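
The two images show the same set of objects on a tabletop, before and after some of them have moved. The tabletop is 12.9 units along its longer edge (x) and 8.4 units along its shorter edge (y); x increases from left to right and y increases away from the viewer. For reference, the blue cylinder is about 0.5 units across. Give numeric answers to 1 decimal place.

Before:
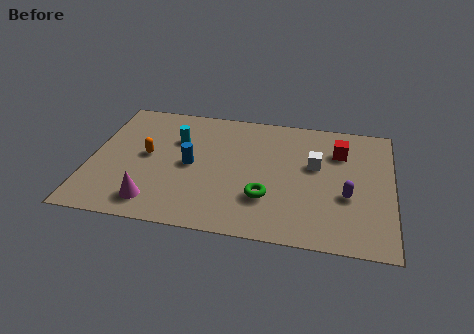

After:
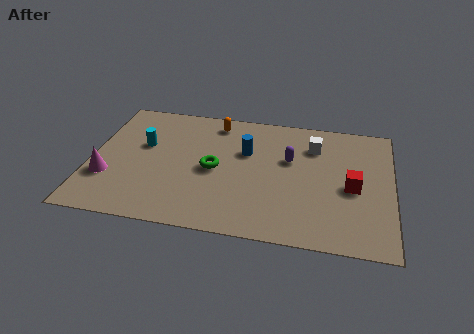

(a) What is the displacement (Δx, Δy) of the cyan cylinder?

(-1.4, -0.6)

The cyan cylinder started near (3.6, 5.7) and ended near (2.2, 5.1).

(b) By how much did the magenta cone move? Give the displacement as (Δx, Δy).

(-2.1, 1.3)

The magenta cone was at about (2.9, 1.4) and moved to about (0.8, 2.7).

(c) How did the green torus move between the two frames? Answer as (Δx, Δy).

(-2.3, 1.5)

The green torus was at about (7.6, 2.5) and moved to about (5.3, 4.0).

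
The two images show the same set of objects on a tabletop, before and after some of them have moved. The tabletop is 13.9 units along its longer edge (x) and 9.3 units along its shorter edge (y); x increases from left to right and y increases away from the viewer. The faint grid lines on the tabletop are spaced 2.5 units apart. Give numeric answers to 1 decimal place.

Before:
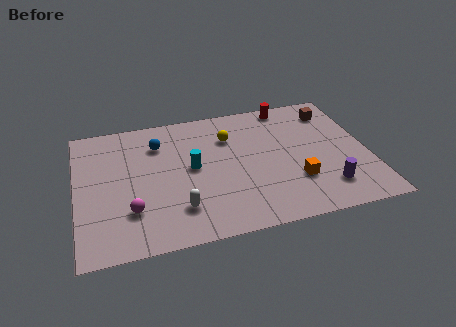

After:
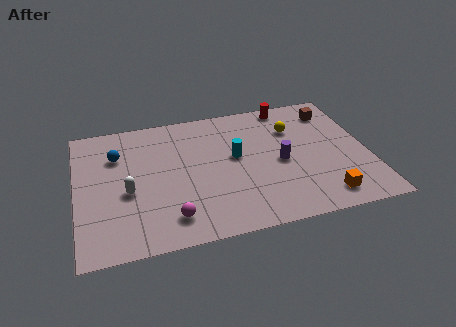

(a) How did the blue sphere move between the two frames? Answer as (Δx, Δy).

(-2.0, -0.4)

From the two frames, the blue sphere sits at roughly (4.0, 7.0) before and (2.0, 6.6) after.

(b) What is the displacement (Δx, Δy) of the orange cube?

(1.2, -1.4)

From the two frames, the orange cube sits at roughly (10.3, 2.8) before and (11.5, 1.4) after.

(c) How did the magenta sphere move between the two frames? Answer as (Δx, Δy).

(1.8, -0.9)

The magenta sphere was at about (2.5, 2.6) and moved to about (4.3, 1.7).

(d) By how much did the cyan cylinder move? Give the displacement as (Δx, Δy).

(2.1, 0.3)

The cyan cylinder started near (5.5, 4.9) and ended near (7.6, 5.2).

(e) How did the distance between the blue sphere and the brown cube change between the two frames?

+2.0

Before: roughly 8.5 units apart; after: 10.5. That's 2.0 units further apart.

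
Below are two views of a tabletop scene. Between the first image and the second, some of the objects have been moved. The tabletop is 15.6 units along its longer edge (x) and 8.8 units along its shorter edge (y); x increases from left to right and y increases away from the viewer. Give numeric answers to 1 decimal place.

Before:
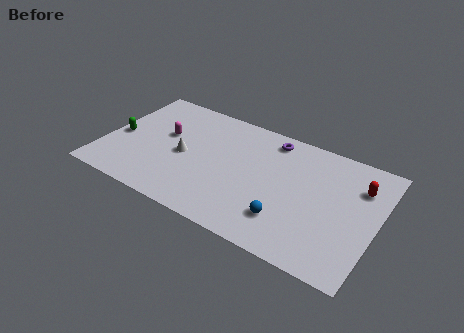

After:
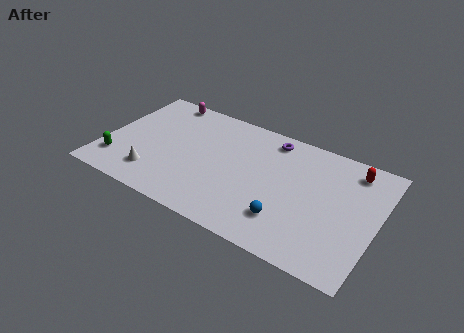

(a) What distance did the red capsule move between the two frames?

1.1

The red capsule moved from about (14.4, 6.4) to (13.9, 7.4), a distance of √(0.5² + 1.0²) ≈ 1.1.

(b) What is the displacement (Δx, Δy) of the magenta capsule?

(-0.6, 2.8)

From the two frames, the magenta capsule sits at roughly (3.3, 5.2) before and (2.7, 8.0) after.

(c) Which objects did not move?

the purple torus and the blue sphere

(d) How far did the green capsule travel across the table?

2.0

The green capsule was near (0.8, 4.0) before and (1.0, 2.0) after, so it travelled √(0.2² + 2.0²) ≈ 2.0 units.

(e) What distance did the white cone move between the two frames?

2.6

The white cone moved from about (4.6, 4.1) to (3.2, 1.9), a distance of √(1.4² + 2.2²) ≈ 2.6.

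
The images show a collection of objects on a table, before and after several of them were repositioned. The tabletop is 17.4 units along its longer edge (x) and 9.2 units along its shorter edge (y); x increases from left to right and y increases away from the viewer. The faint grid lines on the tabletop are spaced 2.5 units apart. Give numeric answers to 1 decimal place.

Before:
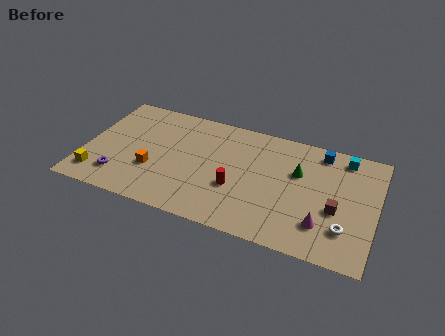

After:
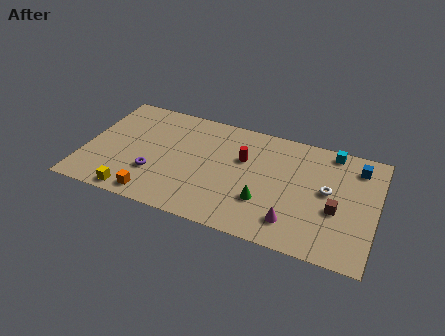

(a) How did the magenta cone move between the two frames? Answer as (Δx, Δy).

(-1.7, -0.4)

From the two frames, the magenta cone sits at roughly (14.4, 2.3) before and (12.7, 1.9) after.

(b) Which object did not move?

the brown cube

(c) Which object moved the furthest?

the green cone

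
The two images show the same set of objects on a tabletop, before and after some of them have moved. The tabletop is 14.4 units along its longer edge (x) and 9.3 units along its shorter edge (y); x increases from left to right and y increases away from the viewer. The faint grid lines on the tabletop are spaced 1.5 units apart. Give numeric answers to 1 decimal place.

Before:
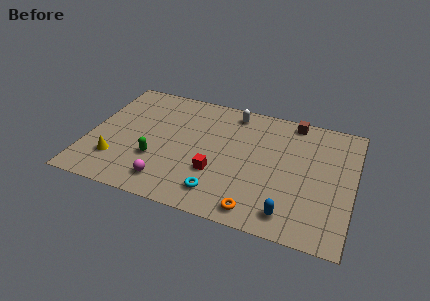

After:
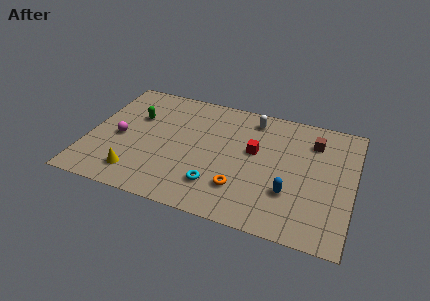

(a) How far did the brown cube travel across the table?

1.8

From (10.9, 8.4) to (12.1, 7.1), the brown cube covered √(1.2² + 1.3²) ≈ 1.8 units.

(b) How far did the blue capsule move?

1.5

From (11.2, 1.4) to (11.1, 2.9), the blue capsule covered √(0.1² + 1.5²) ≈ 1.5 units.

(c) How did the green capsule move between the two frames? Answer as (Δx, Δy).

(-1.4, 3.0)

The green capsule started near (3.8, 3.1) and ended near (2.4, 6.1).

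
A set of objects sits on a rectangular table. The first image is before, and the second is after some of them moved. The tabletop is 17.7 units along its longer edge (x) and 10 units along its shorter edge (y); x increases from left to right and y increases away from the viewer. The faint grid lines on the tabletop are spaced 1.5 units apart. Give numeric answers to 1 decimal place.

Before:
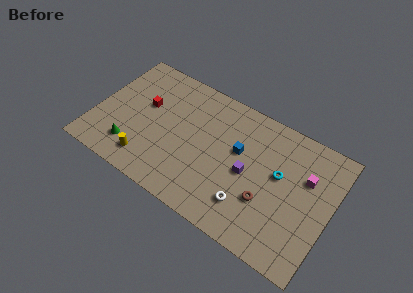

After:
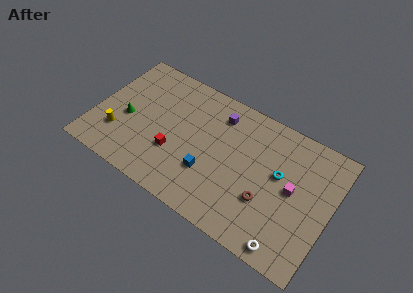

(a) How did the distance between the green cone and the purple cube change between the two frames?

-1.4

Before: roughly 8.9 units apart; after: 7.5. That's 1.4 units closer together.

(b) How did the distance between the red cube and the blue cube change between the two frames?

-4.5

Before: roughly 7.2 units apart; after: 2.7. That's 4.5 units closer together.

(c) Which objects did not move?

the cyan torus and the brown torus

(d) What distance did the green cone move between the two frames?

2.2

The green cone was near (3.1, 2.2) before and (2.4, 4.3) after, so it travelled √(0.7² + 2.1²) ≈ 2.2 units.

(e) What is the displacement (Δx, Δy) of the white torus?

(3.2, -1.4)

The white torus was at about (12.0, 2.4) and moved to about (15.2, 1.0).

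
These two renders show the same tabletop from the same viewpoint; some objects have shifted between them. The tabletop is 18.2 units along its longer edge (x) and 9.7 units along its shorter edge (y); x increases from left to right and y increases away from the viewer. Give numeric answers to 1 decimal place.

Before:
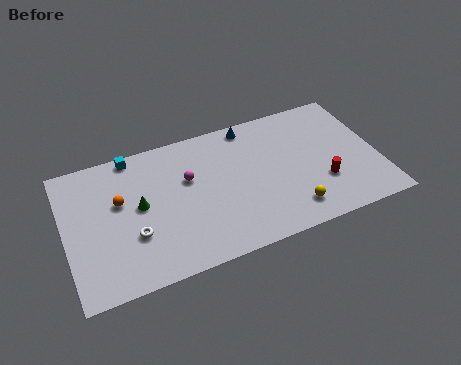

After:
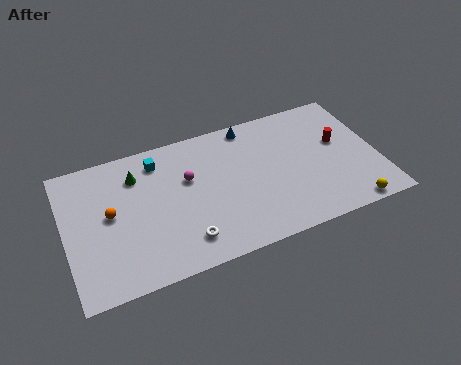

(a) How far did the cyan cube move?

1.7

From (4.2, 8.9) to (5.6, 8.0), the cyan cube covered √(1.4² + 0.9²) ≈ 1.7 units.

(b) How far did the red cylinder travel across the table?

2.9

From (14.8, 3.1) to (16.1, 5.7), the red cylinder covered √(1.3² + 2.6²) ≈ 2.9 units.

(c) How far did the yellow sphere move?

3.4

From (12.8, 1.8) to (16.1, 0.8), the yellow sphere covered √(3.3² + 1.0²) ≈ 3.4 units.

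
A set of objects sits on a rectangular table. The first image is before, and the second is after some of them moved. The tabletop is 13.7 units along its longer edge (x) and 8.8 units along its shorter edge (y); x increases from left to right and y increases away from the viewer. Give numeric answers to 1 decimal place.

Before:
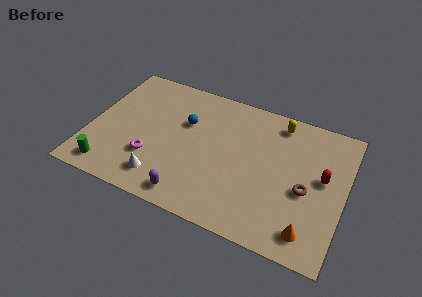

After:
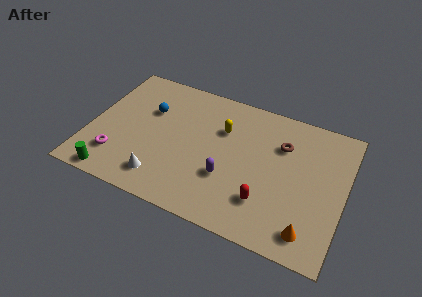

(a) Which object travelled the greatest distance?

the red capsule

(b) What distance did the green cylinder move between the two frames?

0.5

The green cylinder was near (1.4, 1.2) before and (1.7, 0.8) after, so it travelled √(0.3² + 0.4²) ≈ 0.5 units.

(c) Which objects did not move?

the white cone and the orange cone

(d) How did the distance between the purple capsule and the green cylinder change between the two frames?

+1.9

Before: roughly 4.4 units apart; after: 6.3. That's 1.9 units further apart.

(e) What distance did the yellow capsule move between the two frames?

3.3

From (9.9, 7.6) to (7.0, 6.0), the yellow capsule covered √(2.9² + 1.6²) ≈ 3.3 units.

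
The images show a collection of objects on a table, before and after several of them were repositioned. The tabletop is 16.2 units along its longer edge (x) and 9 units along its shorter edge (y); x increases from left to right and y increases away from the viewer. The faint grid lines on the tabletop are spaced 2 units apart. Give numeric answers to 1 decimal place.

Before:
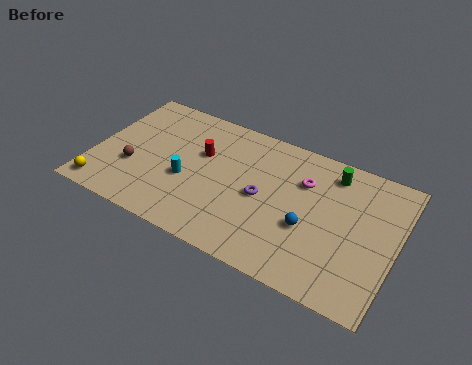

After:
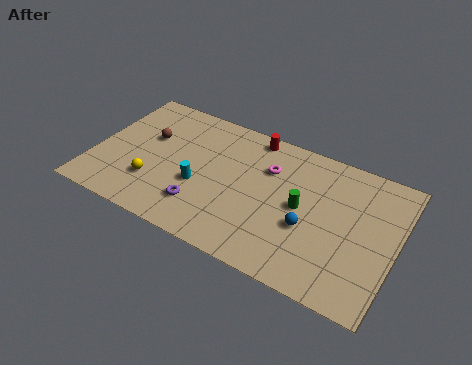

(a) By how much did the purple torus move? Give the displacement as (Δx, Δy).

(-3.0, -2.1)

The purple torus started near (9.1, 4.3) and ended near (6.1, 2.2).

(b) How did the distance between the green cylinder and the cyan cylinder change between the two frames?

-2.9

Before: roughly 8.4 units apart; after: 5.5. That's 2.9 units closer together.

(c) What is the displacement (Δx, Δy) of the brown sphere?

(0.5, 2.4)

The brown sphere started near (2.2, 3.2) and ended near (2.7, 5.6).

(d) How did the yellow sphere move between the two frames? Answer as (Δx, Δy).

(2.5, 1.5)

The yellow sphere was at about (0.9, 1.1) and moved to about (3.4, 2.6).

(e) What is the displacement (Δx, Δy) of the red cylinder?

(2.5, 2.4)

From the two frames, the red cylinder sits at roughly (5.6, 5.7) before and (8.1, 8.1) after.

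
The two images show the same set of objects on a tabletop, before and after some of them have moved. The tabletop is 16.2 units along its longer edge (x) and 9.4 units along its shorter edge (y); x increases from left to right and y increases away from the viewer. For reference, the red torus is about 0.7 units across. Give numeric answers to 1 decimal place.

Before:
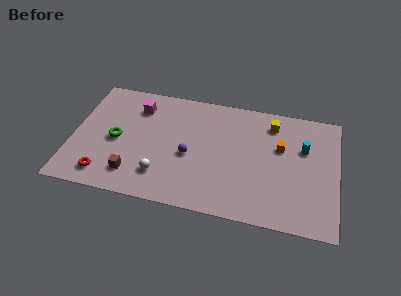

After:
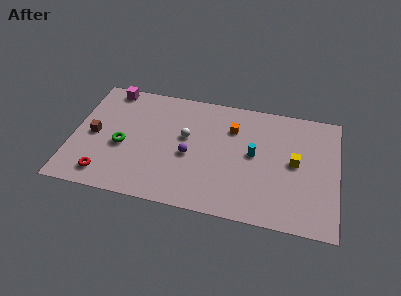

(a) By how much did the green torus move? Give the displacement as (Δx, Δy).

(0.4, -0.4)

From the two frames, the green torus sits at roughly (2.7, 4.4) before and (3.1, 4.0) after.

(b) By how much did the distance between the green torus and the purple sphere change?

-0.4

They were about 4.5 units apart before and 4.1 after — 0.4 units closer together.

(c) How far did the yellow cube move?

3.2

From (12.1, 7.7) to (13.6, 4.9), the yellow cube covered √(1.5² + 2.8²) ≈ 3.2 units.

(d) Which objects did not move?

the red torus and the purple sphere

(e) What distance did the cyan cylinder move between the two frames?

3.2

The cyan cylinder moved from about (14.1, 6.1) to (11.1, 5.0), a distance of √(3.0² + 1.1²) ≈ 3.2.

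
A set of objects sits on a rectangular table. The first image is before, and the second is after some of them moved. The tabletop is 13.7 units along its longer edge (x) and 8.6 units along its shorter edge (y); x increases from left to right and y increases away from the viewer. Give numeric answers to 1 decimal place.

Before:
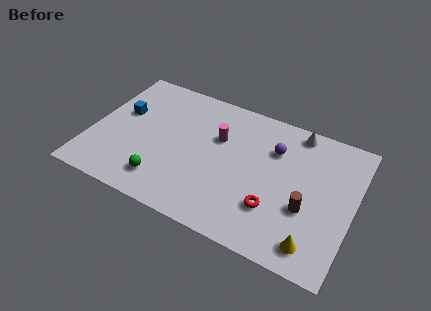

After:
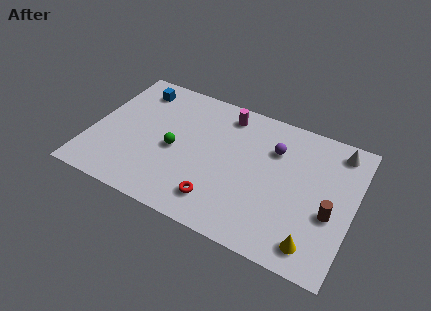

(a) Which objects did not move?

the purple sphere and the yellow cone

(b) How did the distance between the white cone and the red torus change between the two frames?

+2.8

The distance was about 5.2 in the first image and 8.0 in the second, so they moved 2.8 units further apart.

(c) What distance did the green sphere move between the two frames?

2.2

The green sphere was near (4.1, 1.7) before and (4.4, 3.9) after, so it travelled √(0.3² + 2.2²) ≈ 2.2 units.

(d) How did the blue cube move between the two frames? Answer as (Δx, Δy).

(0.5, 1.9)

The blue cube was at about (1.4, 5.2) and moved to about (1.9, 7.1).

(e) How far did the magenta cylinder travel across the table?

1.7

From (6.5, 5.6) to (6.7, 7.3), the magenta cylinder covered √(0.2² + 1.7²) ≈ 1.7 units.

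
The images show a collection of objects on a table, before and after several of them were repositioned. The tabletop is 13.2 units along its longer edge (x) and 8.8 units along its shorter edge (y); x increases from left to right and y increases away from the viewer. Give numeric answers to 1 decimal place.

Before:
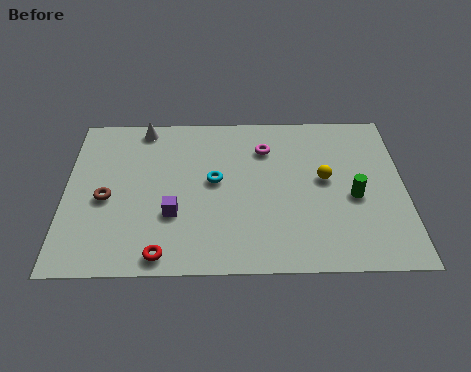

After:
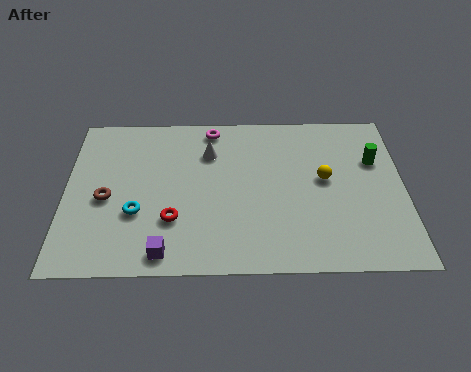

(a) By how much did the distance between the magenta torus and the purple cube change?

+1.9

They were about 5.1 units apart before and 7.0 after — 1.9 units further apart.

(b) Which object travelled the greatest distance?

the cyan torus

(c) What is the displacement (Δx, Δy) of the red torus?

(0.4, 1.8)

From the two frames, the red torus sits at roughly (3.8, 0.9) before and (4.2, 2.7) after.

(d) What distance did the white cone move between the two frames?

3.0

The white cone was near (3.0, 7.9) before and (5.6, 6.4) after, so it travelled √(2.6² + 1.5²) ≈ 3.0 units.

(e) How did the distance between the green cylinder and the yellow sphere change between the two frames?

+0.7

They were about 1.5 units apart before and 2.2 after — 0.7 units further apart.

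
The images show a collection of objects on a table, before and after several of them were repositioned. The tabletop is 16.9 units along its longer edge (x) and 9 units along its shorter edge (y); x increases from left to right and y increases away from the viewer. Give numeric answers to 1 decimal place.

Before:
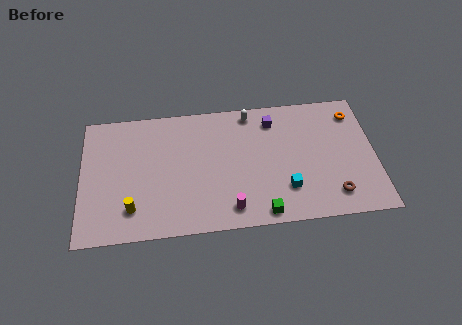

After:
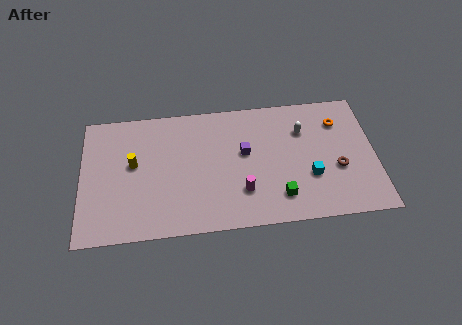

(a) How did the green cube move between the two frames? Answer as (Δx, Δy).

(1.0, 1.0)

The green cube was at about (10.3, 0.9) and moved to about (11.3, 1.9).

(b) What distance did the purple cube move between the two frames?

2.7

The purple cube was near (11.1, 7.3) before and (9.4, 5.2) after, so it travelled √(1.7² + 2.1²) ≈ 2.7 units.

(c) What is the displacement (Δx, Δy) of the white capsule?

(3.0, -1.6)

The white capsule was at about (9.8, 8.0) and moved to about (12.8, 6.4).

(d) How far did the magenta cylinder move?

1.3

The magenta cylinder moved from about (8.5, 1.4) to (9.2, 2.5), a distance of √(0.7² + 1.1²) ≈ 1.3.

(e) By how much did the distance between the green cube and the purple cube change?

-2.6

They were about 6.4 units apart before and 3.8 after — 2.6 units closer together.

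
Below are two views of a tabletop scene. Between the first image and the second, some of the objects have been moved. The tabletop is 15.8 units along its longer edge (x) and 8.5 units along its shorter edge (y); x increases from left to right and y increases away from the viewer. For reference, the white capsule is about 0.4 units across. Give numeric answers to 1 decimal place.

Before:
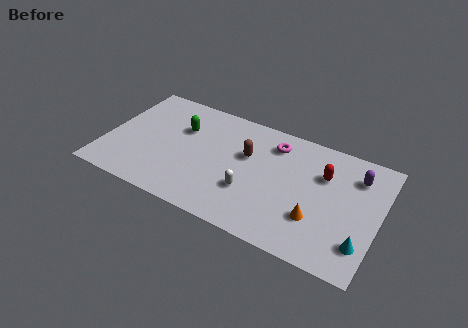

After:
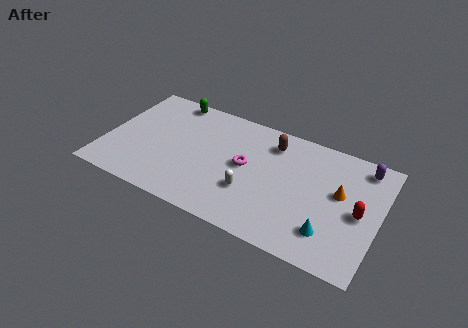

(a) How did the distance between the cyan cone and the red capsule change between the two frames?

-2.0

Before: roughly 4.5 units apart; after: 2.5. That's 2.0 units closer together.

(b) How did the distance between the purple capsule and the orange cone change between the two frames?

-1.7

They were about 4.3 units apart before and 2.6 after — 1.7 units closer together.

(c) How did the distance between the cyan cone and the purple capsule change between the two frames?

+0.9

The distance was about 4.6 in the first image and 5.5 in the second, so they moved 0.9 units further apart.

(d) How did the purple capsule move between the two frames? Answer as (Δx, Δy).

(0.3, 0.8)

From the two frames, the purple capsule sits at roughly (14.3, 6.5) before and (14.6, 7.3) after.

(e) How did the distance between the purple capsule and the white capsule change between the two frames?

+0.7

The distance was about 6.8 in the first image and 7.5 in the second, so they moved 0.7 units further apart.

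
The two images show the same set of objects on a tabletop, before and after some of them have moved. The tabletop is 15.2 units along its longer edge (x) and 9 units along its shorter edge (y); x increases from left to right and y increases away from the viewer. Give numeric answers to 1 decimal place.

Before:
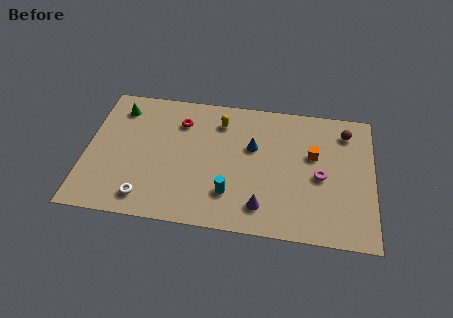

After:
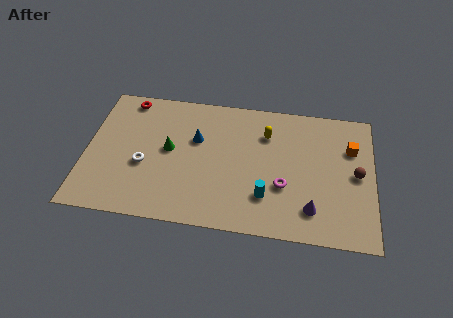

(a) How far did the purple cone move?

2.6

The purple cone was near (9.4, 1.7) before and (12.0, 1.9) after, so it travelled √(2.6² + 0.2²) ≈ 2.6 units.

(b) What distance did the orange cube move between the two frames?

2.1

The orange cube was near (12.0, 5.5) before and (14.0, 6.2) after, so it travelled √(2.0² + 0.7²) ≈ 2.1 units.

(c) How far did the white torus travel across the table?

2.2

From (3.3, 1.4) to (3.1, 3.6), the white torus covered √(0.2² + 2.2²) ≈ 2.2 units.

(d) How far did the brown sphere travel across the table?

2.9

From (13.7, 7.3) to (14.3, 4.5), the brown sphere covered √(0.6² + 2.8²) ≈ 2.9 units.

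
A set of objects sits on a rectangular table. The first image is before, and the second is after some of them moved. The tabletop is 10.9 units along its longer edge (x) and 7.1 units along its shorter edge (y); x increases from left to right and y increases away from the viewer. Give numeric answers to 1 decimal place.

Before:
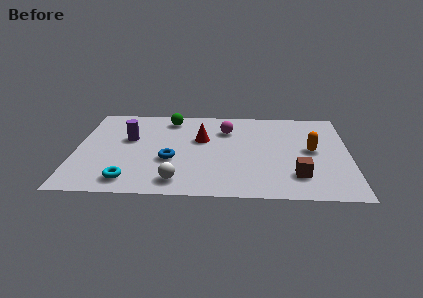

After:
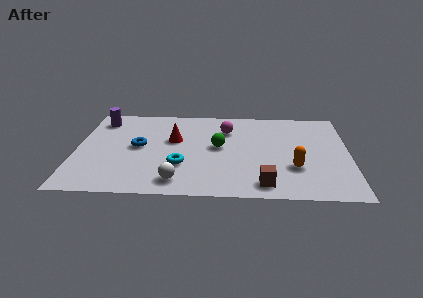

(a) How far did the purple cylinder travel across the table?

1.9

The purple cylinder was near (2.1, 4.3) before and (0.9, 5.8) after, so it travelled √(1.2² + 1.5²) ≈ 1.9 units.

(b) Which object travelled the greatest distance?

the green sphere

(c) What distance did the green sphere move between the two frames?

3.0

The green sphere was near (3.7, 6.0) before and (5.7, 3.8) after, so it travelled √(2.0² + 2.2²) ≈ 3.0 units.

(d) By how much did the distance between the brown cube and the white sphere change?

-1.3

Before: roughly 4.7 units apart; after: 3.4. That's 1.3 units closer together.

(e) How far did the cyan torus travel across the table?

2.3

From (2.2, 1.1) to (4.2, 2.3), the cyan torus covered √(2.0² + 1.2²) ≈ 2.3 units.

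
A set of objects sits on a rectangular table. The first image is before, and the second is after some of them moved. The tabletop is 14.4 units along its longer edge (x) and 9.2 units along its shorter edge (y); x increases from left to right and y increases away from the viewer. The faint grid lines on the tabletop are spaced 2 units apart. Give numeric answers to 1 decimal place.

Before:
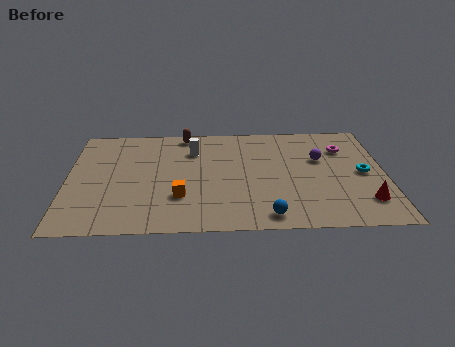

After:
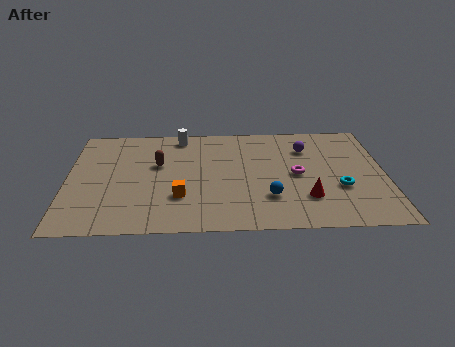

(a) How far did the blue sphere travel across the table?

1.5

From (9.0, 1.1) to (9.1, 2.6), the blue sphere covered √(0.1² + 1.5²) ≈ 1.5 units.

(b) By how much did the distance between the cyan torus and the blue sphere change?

-2.3

Before: roughly 5.6 units apart; after: 3.3. That's 2.3 units closer together.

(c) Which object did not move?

the orange cube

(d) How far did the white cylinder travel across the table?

1.4

The white cylinder moved from about (5.7, 6.8) to (5.1, 8.1), a distance of √(0.6² + 1.3²) ≈ 1.4.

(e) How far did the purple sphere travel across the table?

1.2

From (11.5, 5.8) to (10.9, 6.8), the purple sphere covered √(0.6² + 1.0²) ≈ 1.2 units.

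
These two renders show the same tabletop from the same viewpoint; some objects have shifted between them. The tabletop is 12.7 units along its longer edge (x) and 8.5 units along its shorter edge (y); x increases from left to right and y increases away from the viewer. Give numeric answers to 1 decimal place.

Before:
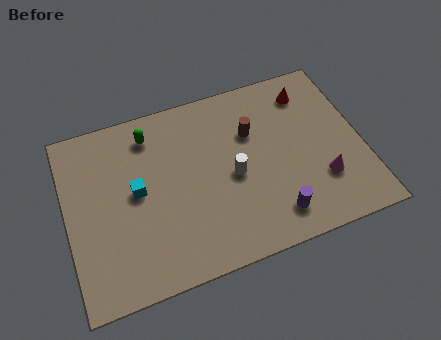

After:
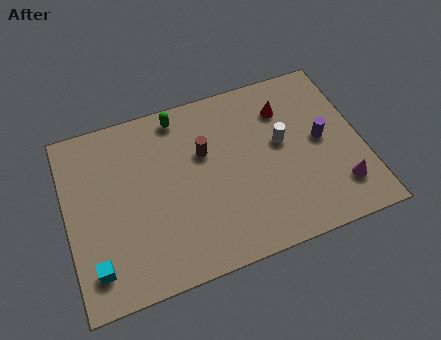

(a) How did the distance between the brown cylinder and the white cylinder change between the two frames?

+1.3

Before: roughly 2.1 units apart; after: 3.4. That's 1.3 units further apart.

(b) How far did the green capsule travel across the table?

1.4

From (3.8, 7.0) to (5.1, 7.5), the green capsule covered √(1.3² + 0.5²) ≈ 1.4 units.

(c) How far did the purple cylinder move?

3.8

The purple cylinder moved from about (8.6, 1.5) to (11.0, 4.4), a distance of √(2.4² + 2.9²) ≈ 3.8.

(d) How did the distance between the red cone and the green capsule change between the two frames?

-2.3

Before: roughly 6.9 units apart; after: 4.6. That's 2.3 units closer together.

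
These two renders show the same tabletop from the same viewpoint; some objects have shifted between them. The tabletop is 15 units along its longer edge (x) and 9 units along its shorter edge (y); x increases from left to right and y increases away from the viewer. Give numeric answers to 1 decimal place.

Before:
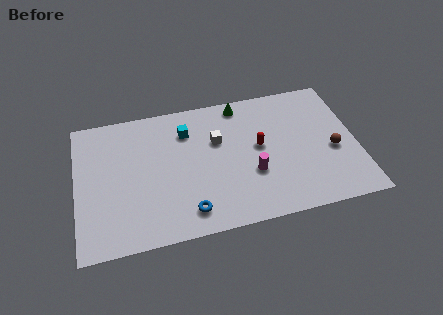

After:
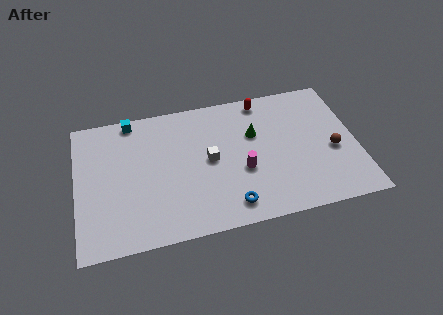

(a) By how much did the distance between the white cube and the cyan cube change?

+3.5

Before: roughly 1.9 units apart; after: 5.4. That's 3.5 units further apart.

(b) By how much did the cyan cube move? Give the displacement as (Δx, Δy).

(-2.9, 1.4)

The cyan cube was at about (6.0, 6.8) and moved to about (3.1, 8.2).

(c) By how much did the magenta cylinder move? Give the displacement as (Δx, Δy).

(-0.5, 0.3)

The magenta cylinder was at about (9.3, 3.2) and moved to about (8.8, 3.5).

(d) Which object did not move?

the brown sphere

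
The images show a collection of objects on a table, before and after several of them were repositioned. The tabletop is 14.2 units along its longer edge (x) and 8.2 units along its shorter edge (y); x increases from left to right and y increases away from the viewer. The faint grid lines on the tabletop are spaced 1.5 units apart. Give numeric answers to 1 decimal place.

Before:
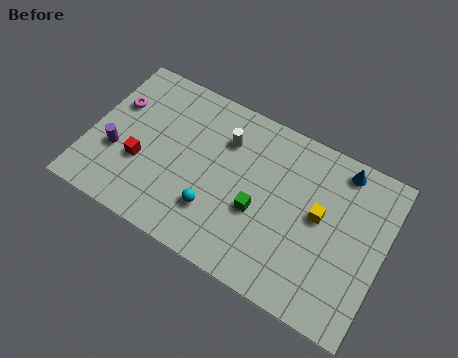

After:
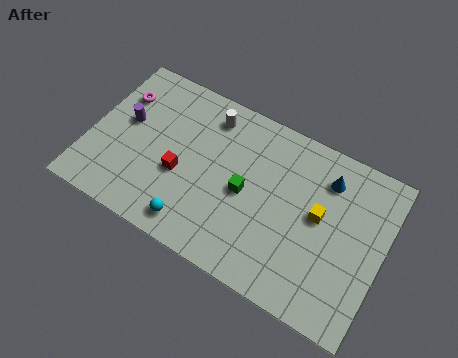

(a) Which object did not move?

the yellow cube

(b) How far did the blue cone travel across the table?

1.0

The blue cone moved from about (11.8, 7.2) to (11.2, 6.4), a distance of √(0.6² + 0.8²) ≈ 1.0.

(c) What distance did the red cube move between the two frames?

1.9

From (2.6, 3.0) to (4.5, 3.3), the red cube covered √(1.9² + 0.3²) ≈ 1.9 units.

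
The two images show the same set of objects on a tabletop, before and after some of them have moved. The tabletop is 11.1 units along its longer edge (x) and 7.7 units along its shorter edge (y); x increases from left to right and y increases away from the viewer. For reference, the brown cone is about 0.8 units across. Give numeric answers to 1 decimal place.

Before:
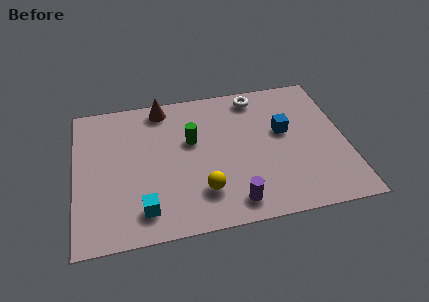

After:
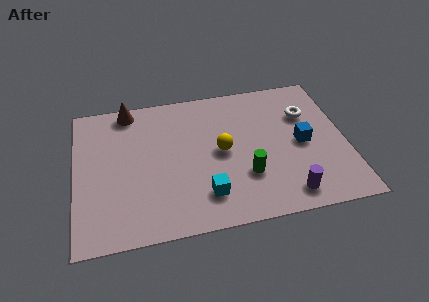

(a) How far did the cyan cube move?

2.5

The cyan cube moved from about (2.7, 1.4) to (5.2, 1.7), a distance of √(2.5² + 0.3²) ≈ 2.5.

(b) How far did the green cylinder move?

3.1

From (4.8, 4.7) to (6.9, 2.4), the green cylinder covered √(2.1² + 2.3²) ≈ 3.1 units.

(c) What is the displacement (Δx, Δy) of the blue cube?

(0.7, -0.8)

From the two frames, the blue cube sits at roughly (8.6, 4.5) before and (9.3, 3.7) after.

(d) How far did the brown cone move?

1.4

The brown cone was near (3.7, 6.8) before and (2.3, 6.9) after, so it travelled √(1.4² + 0.1²) ≈ 1.4 units.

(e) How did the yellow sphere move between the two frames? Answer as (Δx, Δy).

(0.9, 2.0)

From the two frames, the yellow sphere sits at roughly (5.1, 1.9) before and (6.0, 3.9) after.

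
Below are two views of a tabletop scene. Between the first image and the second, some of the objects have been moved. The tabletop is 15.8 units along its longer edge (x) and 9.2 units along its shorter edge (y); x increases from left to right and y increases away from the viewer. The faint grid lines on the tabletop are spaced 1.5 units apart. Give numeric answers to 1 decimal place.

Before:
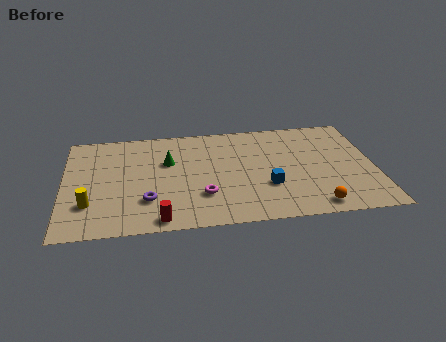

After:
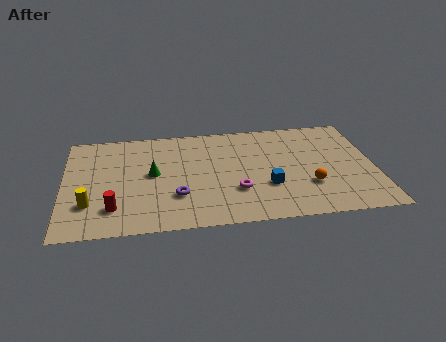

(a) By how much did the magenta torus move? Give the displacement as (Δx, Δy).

(1.7, 0.2)

From the two frames, the magenta torus sits at roughly (7.0, 2.7) before and (8.7, 2.9) after.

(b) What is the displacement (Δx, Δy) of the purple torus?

(1.5, 0.2)

The purple torus started near (4.2, 2.6) and ended near (5.7, 2.8).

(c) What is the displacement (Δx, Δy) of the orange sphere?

(-0.2, 1.8)

The orange sphere was at about (12.6, 1.1) and moved to about (12.4, 2.9).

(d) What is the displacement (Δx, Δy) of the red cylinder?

(-2.3, 1.2)

The red cylinder started near (4.8, 0.9) and ended near (2.5, 2.1).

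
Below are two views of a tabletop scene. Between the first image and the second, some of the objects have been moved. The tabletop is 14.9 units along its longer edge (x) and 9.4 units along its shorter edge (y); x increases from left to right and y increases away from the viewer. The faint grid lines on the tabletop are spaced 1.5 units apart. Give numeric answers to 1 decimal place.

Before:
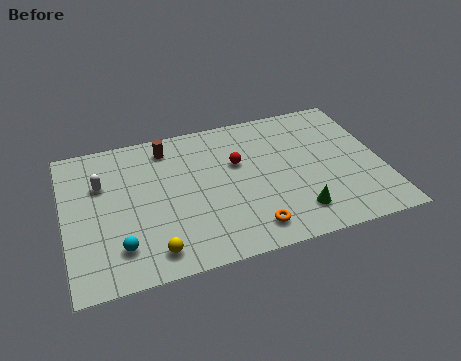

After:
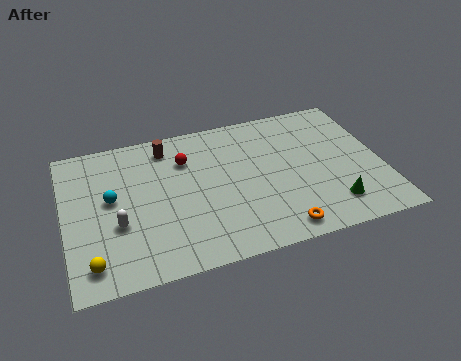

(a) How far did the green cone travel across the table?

1.7

The green cone was near (10.6, 1.9) before and (12.3, 1.9) after, so it travelled √(1.7² + 0.0²) ≈ 1.7 units.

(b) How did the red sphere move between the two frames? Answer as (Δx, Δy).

(-2.4, 0.9)

From the two frames, the red sphere sits at roughly (8.2, 5.9) before and (5.8, 6.8) after.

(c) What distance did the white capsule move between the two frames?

2.9

The white capsule moved from about (1.8, 6.3) to (2.4, 3.5), a distance of √(0.6² + 2.8²) ≈ 2.9.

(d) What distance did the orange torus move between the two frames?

1.4

The orange torus moved from about (8.4, 1.5) to (9.7, 1.1), a distance of √(1.3² + 0.4²) ≈ 1.4.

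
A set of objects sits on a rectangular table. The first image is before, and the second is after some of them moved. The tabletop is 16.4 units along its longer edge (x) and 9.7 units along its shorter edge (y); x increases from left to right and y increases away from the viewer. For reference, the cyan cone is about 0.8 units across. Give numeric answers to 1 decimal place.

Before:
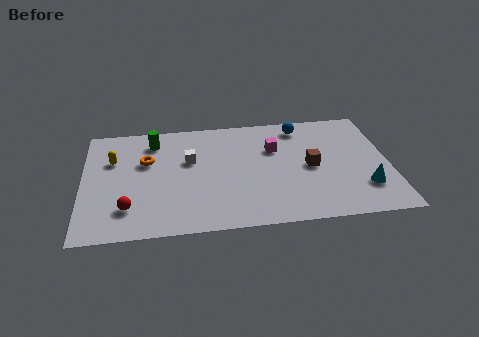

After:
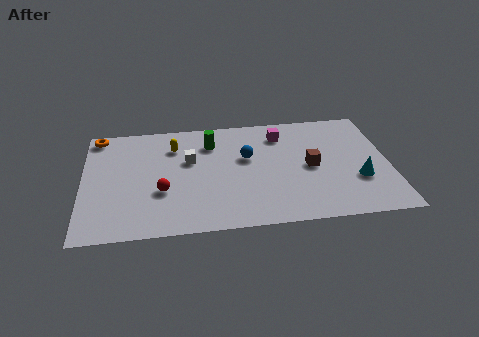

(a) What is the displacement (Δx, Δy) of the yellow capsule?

(3.3, 0.8)

The yellow capsule was at about (1.6, 6.5) and moved to about (4.9, 7.3).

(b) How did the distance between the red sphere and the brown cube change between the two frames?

-2.0

Before: roughly 10.1 units apart; after: 8.1. That's 2.0 units closer together.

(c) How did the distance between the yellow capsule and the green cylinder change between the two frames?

-0.6

Before: roughly 2.6 units apart; after: 2.0. That's 0.6 units closer together.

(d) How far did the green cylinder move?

3.1

From (3.8, 7.9) to (6.9, 7.4), the green cylinder covered √(3.1² + 0.5²) ≈ 3.1 units.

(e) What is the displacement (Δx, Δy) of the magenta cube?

(0.4, 1.2)

The magenta cube was at about (10.3, 6.5) and moved to about (10.7, 7.7).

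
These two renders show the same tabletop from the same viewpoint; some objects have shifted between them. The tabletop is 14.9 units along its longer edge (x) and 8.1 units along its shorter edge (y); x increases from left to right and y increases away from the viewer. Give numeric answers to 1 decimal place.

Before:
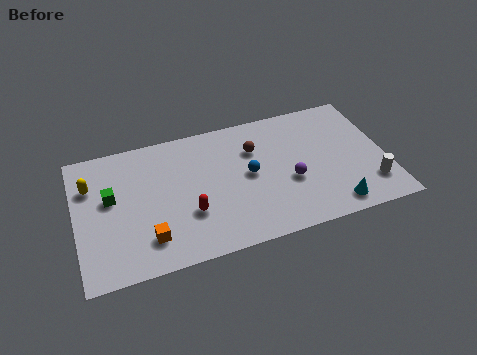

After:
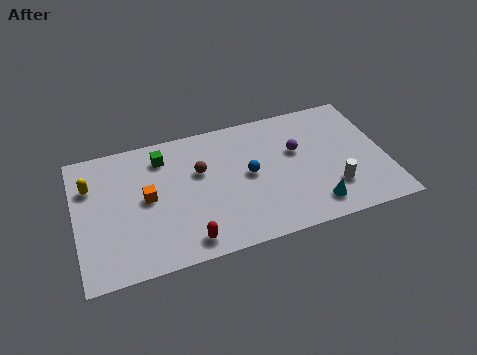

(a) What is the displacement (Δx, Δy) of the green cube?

(2.6, 1.8)

From the two frames, the green cube sits at roughly (1.7, 4.7) before and (4.3, 6.5) after.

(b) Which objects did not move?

the yellow capsule and the blue sphere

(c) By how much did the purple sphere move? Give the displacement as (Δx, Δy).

(0.5, 1.8)

The purple sphere started near (10.2, 3.2) and ended near (10.7, 5.0).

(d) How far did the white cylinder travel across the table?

1.8

From (14.0, 1.9) to (12.2, 2.2), the white cylinder covered √(1.8² + 0.3²) ≈ 1.8 units.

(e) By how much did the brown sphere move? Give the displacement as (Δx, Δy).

(-2.7, -0.6)

The brown sphere was at about (8.7, 5.7) and moved to about (6.0, 5.1).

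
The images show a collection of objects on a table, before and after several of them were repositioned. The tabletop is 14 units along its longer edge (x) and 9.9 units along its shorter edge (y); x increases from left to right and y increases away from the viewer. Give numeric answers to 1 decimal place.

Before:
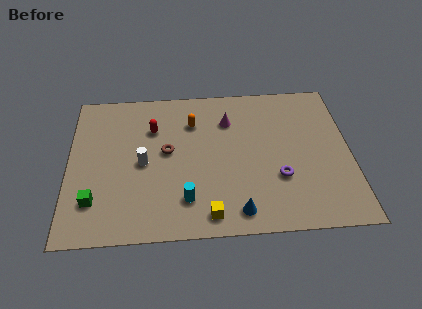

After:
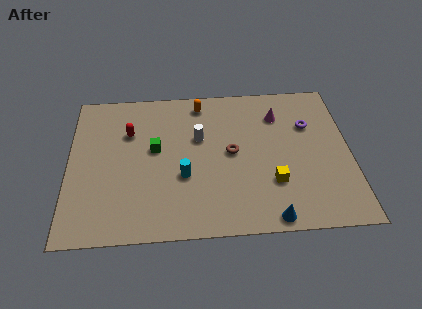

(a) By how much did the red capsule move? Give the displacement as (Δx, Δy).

(-1.2, -0.2)

From the two frames, the red capsule sits at roughly (4.2, 7.0) before and (3.0, 6.8) after.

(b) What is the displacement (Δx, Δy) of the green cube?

(3.0, 3.2)

From the two frames, the green cube sits at roughly (1.3, 2.4) before and (4.3, 5.6) after.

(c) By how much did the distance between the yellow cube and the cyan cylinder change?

+3.0

Before: roughly 1.5 units apart; after: 4.5. That's 3.0 units further apart.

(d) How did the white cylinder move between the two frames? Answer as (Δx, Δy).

(2.8, 1.5)

From the two frames, the white cylinder sits at roughly (3.7, 4.7) before and (6.5, 6.2) after.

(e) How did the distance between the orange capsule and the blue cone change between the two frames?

+2.1

They were about 6.4 units apart before and 8.5 after — 2.1 units further apart.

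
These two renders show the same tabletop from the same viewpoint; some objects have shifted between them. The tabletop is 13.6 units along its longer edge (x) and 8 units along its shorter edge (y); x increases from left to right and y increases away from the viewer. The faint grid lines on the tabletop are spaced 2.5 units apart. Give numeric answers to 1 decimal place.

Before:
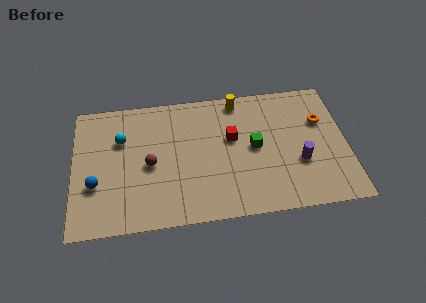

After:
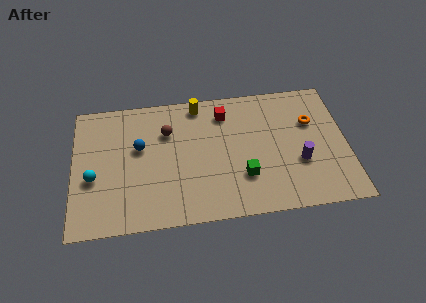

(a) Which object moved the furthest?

the blue sphere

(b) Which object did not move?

the purple cylinder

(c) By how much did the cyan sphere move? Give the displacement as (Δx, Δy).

(-1.4, -2.2)

The cyan sphere started near (2.4, 5.4) and ended near (1.0, 3.2).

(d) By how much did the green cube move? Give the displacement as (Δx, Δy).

(-0.6, -1.7)

From the two frames, the green cube sits at roughly (9.0, 4.1) before and (8.4, 2.4) after.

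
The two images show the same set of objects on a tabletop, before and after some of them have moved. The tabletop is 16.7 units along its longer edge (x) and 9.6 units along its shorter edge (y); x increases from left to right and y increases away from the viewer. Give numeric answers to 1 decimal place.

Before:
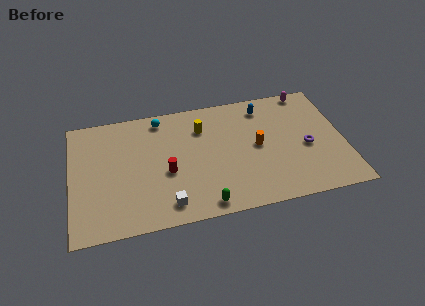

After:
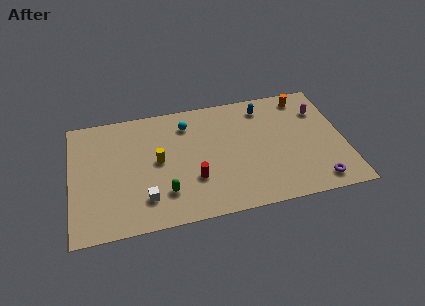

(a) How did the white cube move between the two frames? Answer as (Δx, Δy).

(-1.3, 0.7)

The white cube was at about (5.7, 1.5) and moved to about (4.4, 2.2).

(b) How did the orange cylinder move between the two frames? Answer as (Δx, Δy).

(3.1, 3.4)

The orange cylinder was at about (11.4, 4.9) and moved to about (14.5, 8.3).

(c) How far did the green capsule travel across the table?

2.7

The green capsule was near (7.9, 1.0) before and (5.6, 2.4) after, so it travelled √(2.3² + 1.4²) ≈ 2.7 units.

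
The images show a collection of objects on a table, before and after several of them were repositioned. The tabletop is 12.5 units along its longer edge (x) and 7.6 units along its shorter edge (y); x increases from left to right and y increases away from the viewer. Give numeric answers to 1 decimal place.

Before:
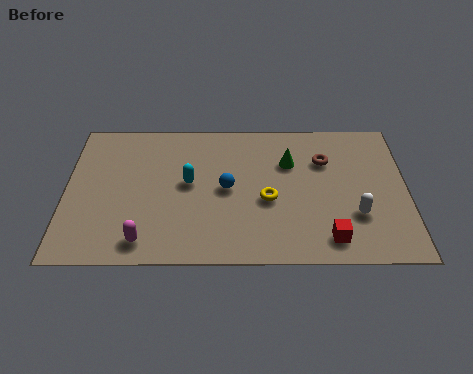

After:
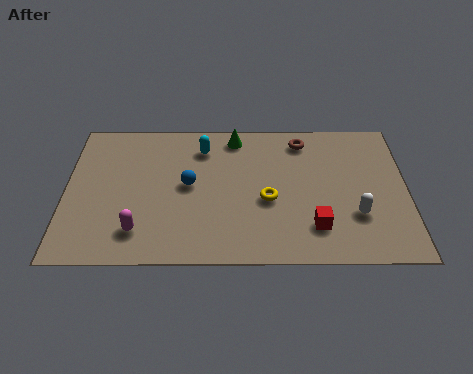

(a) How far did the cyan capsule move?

2.0

The cyan capsule moved from about (4.5, 4.1) to (5.0, 6.0), a distance of √(0.5² + 1.9²) ≈ 2.0.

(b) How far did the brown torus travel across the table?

1.4

The brown torus was near (9.5, 5.3) before and (8.7, 6.4) after, so it travelled √(0.8² + 1.1²) ≈ 1.4 units.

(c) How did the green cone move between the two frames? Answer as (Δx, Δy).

(-2.0, 1.4)

The green cone started near (8.2, 5.2) and ended near (6.2, 6.6).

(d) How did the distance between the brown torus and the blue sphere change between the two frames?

+0.9

The distance was about 3.9 in the first image and 4.8 in the second, so they moved 0.9 units further apart.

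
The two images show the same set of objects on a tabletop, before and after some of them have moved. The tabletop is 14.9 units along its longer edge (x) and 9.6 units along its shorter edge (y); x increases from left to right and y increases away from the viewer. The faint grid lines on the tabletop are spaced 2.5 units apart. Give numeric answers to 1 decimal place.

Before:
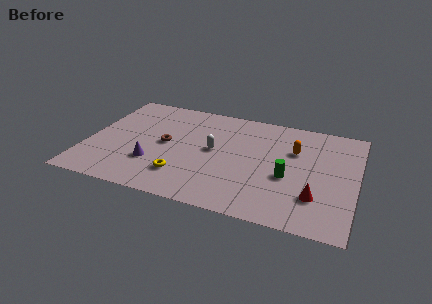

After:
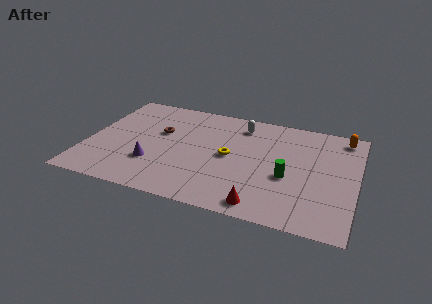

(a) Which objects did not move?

the purple cone and the green cylinder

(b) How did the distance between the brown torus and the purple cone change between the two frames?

+0.9

The distance was about 2.1 in the first image and 3.0 in the second, so they moved 0.9 units further apart.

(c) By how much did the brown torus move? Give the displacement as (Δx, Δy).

(-0.4, 1.0)

From the two frames, the brown torus sits at roughly (4.3, 4.9) before and (3.9, 5.9) after.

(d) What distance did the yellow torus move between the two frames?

3.5

From (5.5, 2.3) to (7.9, 4.8), the yellow torus covered √(2.4² + 2.5²) ≈ 3.5 units.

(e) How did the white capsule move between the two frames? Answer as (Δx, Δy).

(1.3, 2.8)

The white capsule was at about (7.0, 5.1) and moved to about (8.3, 7.9).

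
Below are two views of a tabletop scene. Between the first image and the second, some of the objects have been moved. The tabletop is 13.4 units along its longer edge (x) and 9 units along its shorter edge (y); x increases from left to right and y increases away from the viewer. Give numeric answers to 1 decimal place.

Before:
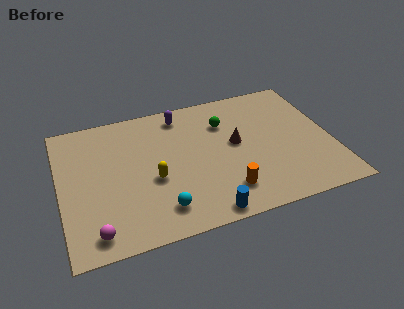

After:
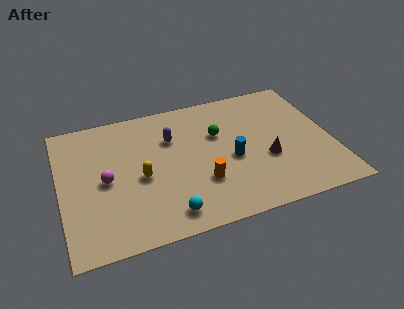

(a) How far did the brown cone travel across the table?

2.1

From (8.7, 4.9) to (10.1, 3.4), the brown cone covered √(1.4² + 1.5²) ≈ 2.1 units.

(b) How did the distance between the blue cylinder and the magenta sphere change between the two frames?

+0.9

They were about 5.3 units apart before and 6.2 after — 0.9 units further apart.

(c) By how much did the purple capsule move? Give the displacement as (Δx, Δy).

(-0.6, -1.5)

From the two frames, the purple capsule sits at roughly (6.2, 7.7) before and (5.6, 6.2) after.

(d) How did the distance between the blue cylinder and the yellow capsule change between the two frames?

+0.8

Before: roughly 3.7 units apart; after: 4.5. That's 0.8 units further apart.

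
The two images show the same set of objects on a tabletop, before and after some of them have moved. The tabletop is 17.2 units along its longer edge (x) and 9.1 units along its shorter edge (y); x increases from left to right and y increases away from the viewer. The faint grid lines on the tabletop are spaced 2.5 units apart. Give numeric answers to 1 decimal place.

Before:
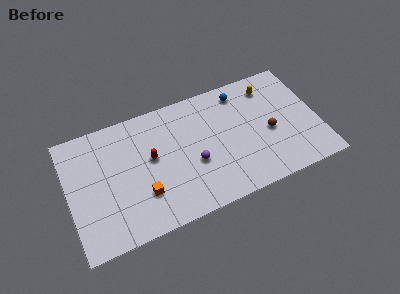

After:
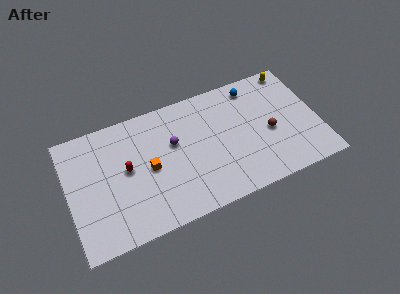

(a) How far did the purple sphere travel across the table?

2.3

The purple sphere was near (8.5, 3.6) before and (7.3, 5.6) after, so it travelled √(1.2² + 2.0²) ≈ 2.3 units.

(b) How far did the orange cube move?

1.8

The orange cube was near (4.9, 2.7) before and (5.5, 4.4) after, so it travelled √(0.6² + 1.7²) ≈ 1.8 units.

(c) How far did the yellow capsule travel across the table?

1.9

From (14.2, 7.4) to (15.9, 8.2), the yellow capsule covered √(1.7² + 0.8²) ≈ 1.9 units.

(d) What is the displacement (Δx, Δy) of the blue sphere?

(0.9, 0.1)

The blue sphere was at about (12.2, 7.7) and moved to about (13.1, 7.8).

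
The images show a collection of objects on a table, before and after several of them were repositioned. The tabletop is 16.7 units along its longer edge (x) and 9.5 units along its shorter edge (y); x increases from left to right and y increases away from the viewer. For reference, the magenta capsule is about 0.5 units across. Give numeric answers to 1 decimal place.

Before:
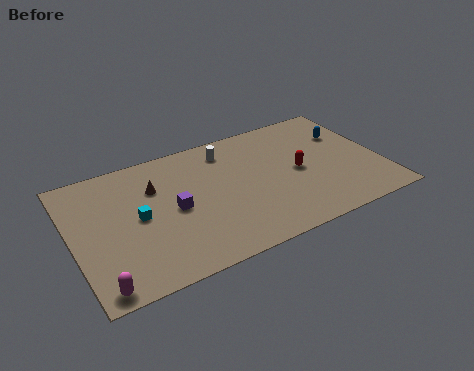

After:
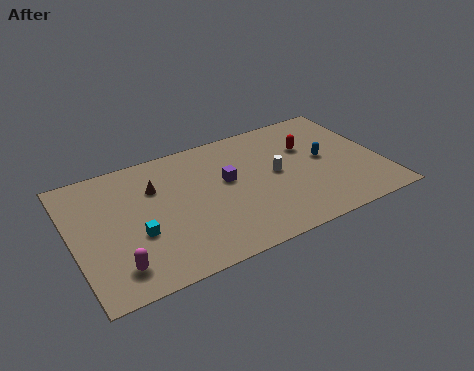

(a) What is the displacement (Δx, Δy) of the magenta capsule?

(1.0, 0.9)

The magenta capsule was at about (1.0, 0.9) and moved to about (2.0, 1.8).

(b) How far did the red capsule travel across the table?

1.9

The red capsule moved from about (12.2, 4.6) to (13.0, 6.3), a distance of √(0.8² + 1.7²) ≈ 1.9.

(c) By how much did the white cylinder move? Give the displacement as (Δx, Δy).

(2.3, -2.9)

The white cylinder was at about (8.7, 7.8) and moved to about (11.0, 4.9).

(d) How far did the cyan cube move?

1.2

The cyan cube was near (3.5, 4.8) before and (3.3, 3.6) after, so it travelled √(0.2² + 1.2²) ≈ 1.2 units.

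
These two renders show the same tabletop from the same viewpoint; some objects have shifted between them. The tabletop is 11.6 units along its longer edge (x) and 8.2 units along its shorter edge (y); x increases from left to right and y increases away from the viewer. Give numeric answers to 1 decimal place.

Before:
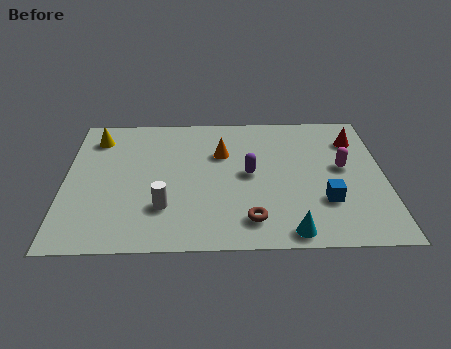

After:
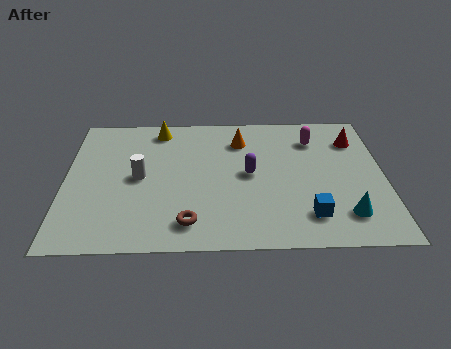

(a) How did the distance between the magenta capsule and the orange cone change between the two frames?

-1.8

Before: roughly 4.5 units apart; after: 2.7. That's 1.8 units closer together.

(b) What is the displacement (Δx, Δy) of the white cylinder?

(-0.9, 1.8)

The white cylinder was at about (3.6, 2.3) and moved to about (2.7, 4.1).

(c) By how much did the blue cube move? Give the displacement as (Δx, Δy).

(-0.6, -0.8)

From the two frames, the blue cube sits at roughly (9.4, 2.5) before and (8.8, 1.7) after.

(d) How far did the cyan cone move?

2.2

The cyan cone was near (8.1, 0.8) before and (10.1, 1.7) after, so it travelled √(2.0² + 0.9²) ≈ 2.2 units.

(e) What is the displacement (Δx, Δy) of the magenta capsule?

(-1.0, 1.8)

The magenta capsule was at about (10.1, 4.5) and moved to about (9.1, 6.3).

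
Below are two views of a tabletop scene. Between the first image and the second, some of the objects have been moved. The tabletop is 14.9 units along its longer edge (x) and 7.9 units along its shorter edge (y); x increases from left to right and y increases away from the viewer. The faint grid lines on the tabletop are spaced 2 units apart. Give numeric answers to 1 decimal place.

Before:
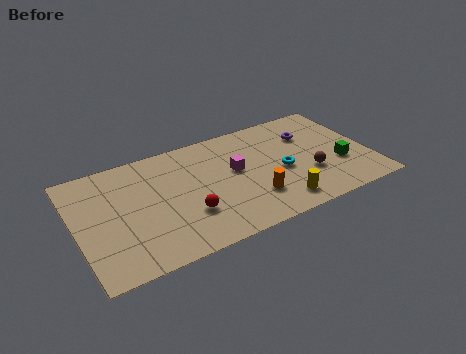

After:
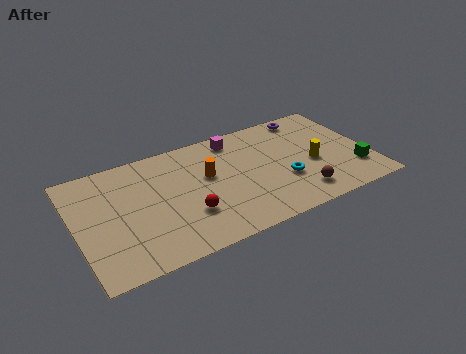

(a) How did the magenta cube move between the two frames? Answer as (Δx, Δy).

(0.3, 2.3)

The magenta cube started near (8.1, 4.5) and ended near (8.4, 6.8).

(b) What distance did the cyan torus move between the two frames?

0.7

The cyan torus moved from about (10.4, 3.5) to (10.4, 2.8), a distance of √(0.0² + 0.7²) ≈ 0.7.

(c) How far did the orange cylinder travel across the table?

3.2

The orange cylinder moved from about (8.7, 2.2) to (6.7, 4.7), a distance of √(2.0² + 2.5²) ≈ 3.2.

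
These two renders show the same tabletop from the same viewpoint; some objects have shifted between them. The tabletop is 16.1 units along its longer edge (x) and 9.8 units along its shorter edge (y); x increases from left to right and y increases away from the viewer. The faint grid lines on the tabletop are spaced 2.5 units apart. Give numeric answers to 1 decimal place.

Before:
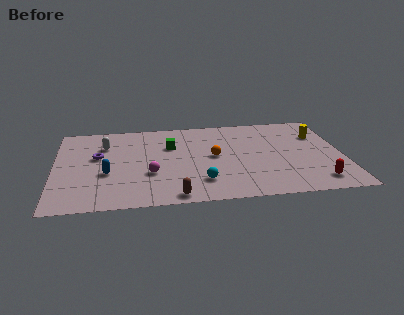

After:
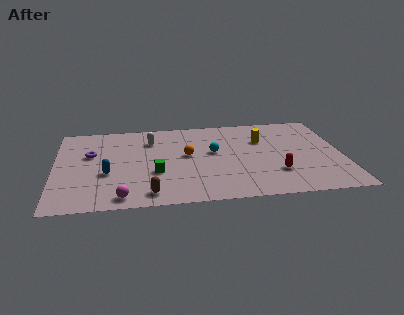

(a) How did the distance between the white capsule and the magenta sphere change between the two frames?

+2.1

Before: roughly 4.4 units apart; after: 6.5. That's 2.1 units further apart.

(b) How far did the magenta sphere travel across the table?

2.9

The magenta sphere moved from about (5.3, 3.5) to (3.7, 1.1), a distance of √(1.6² + 2.4²) ≈ 2.9.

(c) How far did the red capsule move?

2.5

The red capsule was near (14.5, 1.6) before and (12.3, 2.8) after, so it travelled √(2.2² + 1.2²) ≈ 2.5 units.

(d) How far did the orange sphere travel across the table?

1.5

The orange sphere was near (8.9, 5.1) before and (7.4, 5.4) after, so it travelled √(1.5² + 0.3²) ≈ 1.5 units.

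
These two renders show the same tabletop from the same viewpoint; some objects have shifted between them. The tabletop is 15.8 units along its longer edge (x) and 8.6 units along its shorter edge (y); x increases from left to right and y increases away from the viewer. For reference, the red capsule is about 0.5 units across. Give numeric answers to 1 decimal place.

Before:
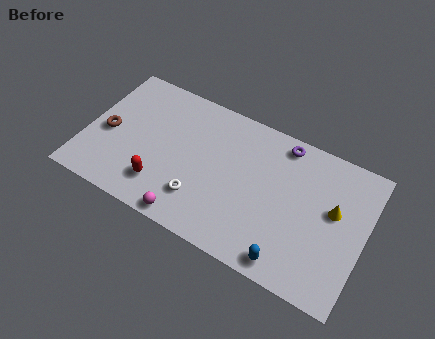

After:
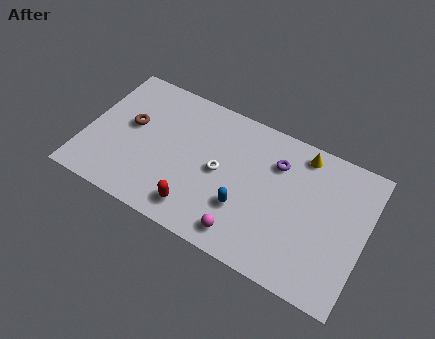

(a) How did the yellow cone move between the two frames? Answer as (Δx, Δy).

(-2.1, 2.5)

The yellow cone started near (14.0, 5.0) and ended near (11.9, 7.5).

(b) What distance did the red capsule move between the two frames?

2.2

From (4.6, 2.0) to (6.7, 1.5), the red capsule covered √(2.1² + 0.5²) ≈ 2.2 units.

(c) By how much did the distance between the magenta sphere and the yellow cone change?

-2.0

Before: roughly 8.7 units apart; after: 6.7. That's 2.0 units closer together.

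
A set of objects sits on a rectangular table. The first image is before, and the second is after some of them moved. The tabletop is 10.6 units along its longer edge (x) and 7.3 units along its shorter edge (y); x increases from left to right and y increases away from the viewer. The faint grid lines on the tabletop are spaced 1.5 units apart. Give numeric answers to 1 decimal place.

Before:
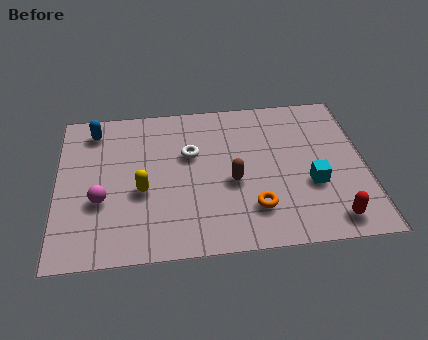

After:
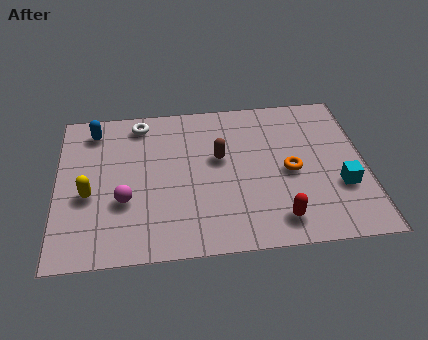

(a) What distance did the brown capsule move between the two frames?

1.3

The brown capsule was near (6.0, 3.1) before and (5.6, 4.3) after, so it travelled √(0.4² + 1.2²) ≈ 1.3 units.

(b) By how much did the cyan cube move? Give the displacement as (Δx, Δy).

(1.0, -0.2)

From the two frames, the cyan cube sits at roughly (8.7, 2.7) before and (9.7, 2.5) after.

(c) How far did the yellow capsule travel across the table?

1.8

The yellow capsule was near (2.9, 3.0) before and (1.1, 3.0) after, so it travelled √(1.8² + 0.0²) ≈ 1.8 units.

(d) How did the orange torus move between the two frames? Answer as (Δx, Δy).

(1.3, 1.6)

The orange torus started near (6.7, 1.8) and ended near (8.0, 3.4).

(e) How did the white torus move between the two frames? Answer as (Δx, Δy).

(-1.7, 1.7)

The white torus was at about (4.6, 4.6) and moved to about (2.9, 6.3).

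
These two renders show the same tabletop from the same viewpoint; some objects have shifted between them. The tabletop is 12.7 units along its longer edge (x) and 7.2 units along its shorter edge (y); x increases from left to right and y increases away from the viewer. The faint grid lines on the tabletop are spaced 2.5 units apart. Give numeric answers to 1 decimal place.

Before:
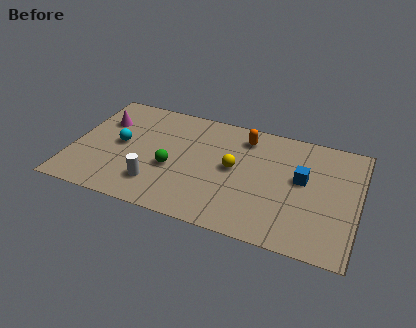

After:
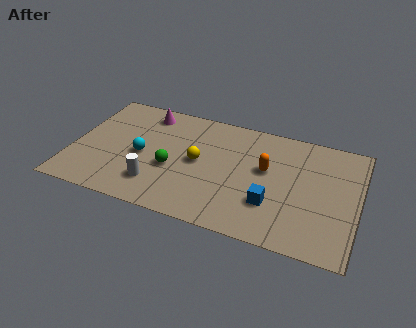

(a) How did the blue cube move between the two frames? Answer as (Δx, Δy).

(-1.2, -1.9)

The blue cube started near (10.2, 4.1) and ended near (9.0, 2.2).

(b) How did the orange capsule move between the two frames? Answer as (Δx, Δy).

(1.1, -1.7)

The orange capsule started near (7.5, 5.9) and ended near (8.6, 4.2).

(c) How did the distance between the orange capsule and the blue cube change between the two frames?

-1.2

The distance was about 3.2 in the first image and 2.0 in the second, so they moved 1.2 units closer together.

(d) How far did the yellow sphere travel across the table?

1.6

The yellow sphere was near (7.2, 3.8) before and (5.6, 3.7) after, so it travelled √(1.6² + 0.1²) ≈ 1.6 units.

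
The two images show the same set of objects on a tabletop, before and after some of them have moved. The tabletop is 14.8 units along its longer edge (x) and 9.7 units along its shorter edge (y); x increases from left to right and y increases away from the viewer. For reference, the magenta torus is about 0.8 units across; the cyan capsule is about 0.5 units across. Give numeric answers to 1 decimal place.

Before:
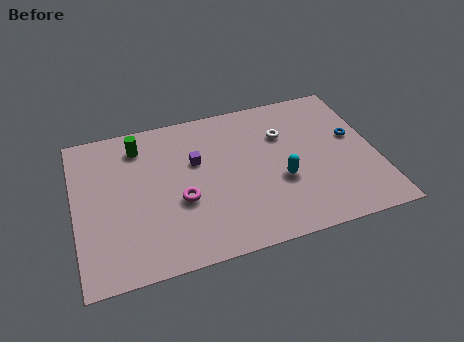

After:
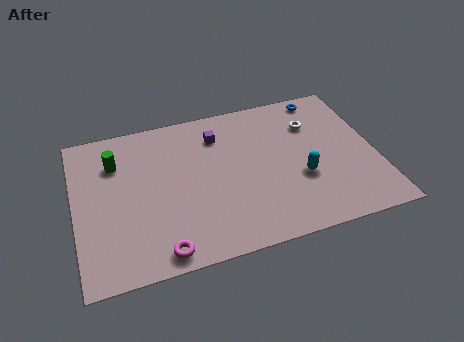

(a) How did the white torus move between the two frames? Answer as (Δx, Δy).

(1.5, 0.3)

The white torus was at about (10.4, 6.7) and moved to about (11.9, 7.0).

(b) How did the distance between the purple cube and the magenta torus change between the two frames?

+4.8

They were about 2.5 units apart before and 7.3 after — 4.8 units further apart.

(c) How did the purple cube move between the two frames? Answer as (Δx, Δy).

(1.2, 1.4)

The purple cube started near (6.0, 6.1) and ended near (7.2, 7.5).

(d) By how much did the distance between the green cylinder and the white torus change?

+2.6

Before: roughly 7.2 units apart; after: 9.8. That's 2.6 units further apart.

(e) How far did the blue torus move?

3.3

The blue torus was near (13.8, 5.6) before and (12.6, 8.7) after, so it travelled √(1.2² + 3.1²) ≈ 3.3 units.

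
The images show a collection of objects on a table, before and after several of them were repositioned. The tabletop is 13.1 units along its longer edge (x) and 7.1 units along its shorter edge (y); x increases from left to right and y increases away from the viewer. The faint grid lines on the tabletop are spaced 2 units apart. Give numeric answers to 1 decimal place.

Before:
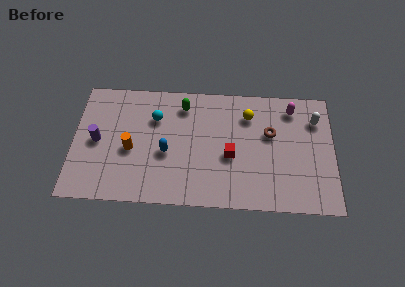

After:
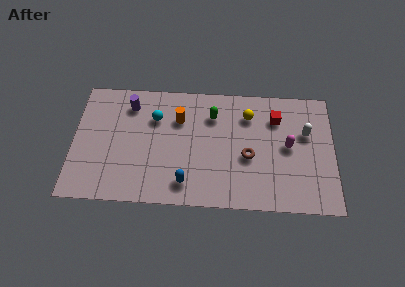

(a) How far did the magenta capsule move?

2.2

The magenta capsule was near (11.0, 5.9) before and (10.8, 3.7) after, so it travelled √(0.2² + 2.2²) ≈ 2.2 units.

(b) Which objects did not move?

the yellow sphere and the cyan sphere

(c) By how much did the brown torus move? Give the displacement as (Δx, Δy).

(-1.1, -1.4)

From the two frames, the brown torus sits at roughly (9.9, 4.4) before and (8.8, 3.0) after.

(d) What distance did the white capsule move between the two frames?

0.9

The white capsule moved from about (12.2, 5.3) to (11.7, 4.5), a distance of √(0.5² + 0.8²) ≈ 0.9.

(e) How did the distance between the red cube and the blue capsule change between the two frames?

+2.8

Before: roughly 3.2 units apart; after: 6.0. That's 2.8 units further apart.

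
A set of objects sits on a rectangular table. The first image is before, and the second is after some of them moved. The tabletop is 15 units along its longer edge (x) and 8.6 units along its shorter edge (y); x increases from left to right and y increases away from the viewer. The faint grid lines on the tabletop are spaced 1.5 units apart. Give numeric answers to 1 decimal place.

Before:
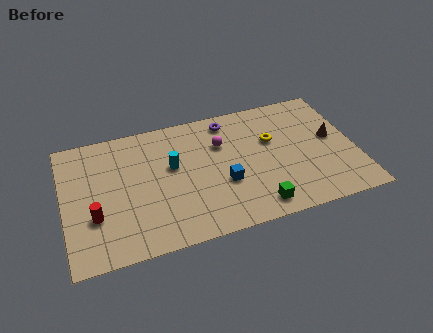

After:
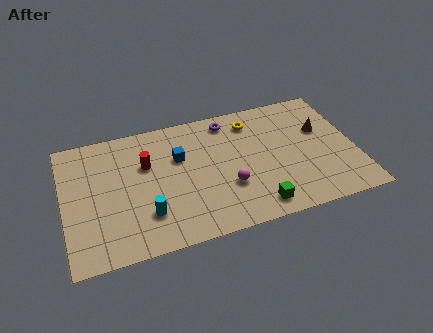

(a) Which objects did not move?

the green cube and the purple torus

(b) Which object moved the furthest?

the red cylinder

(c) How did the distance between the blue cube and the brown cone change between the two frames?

+1.4

The distance was about 6.0 in the first image and 7.4 in the second, so they moved 1.4 units further apart.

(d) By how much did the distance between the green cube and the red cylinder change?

-1.4

Before: roughly 8.3 units apart; after: 6.9. That's 1.4 units closer together.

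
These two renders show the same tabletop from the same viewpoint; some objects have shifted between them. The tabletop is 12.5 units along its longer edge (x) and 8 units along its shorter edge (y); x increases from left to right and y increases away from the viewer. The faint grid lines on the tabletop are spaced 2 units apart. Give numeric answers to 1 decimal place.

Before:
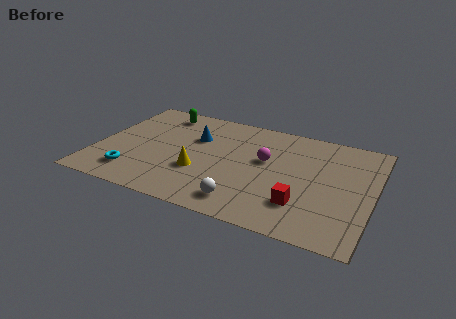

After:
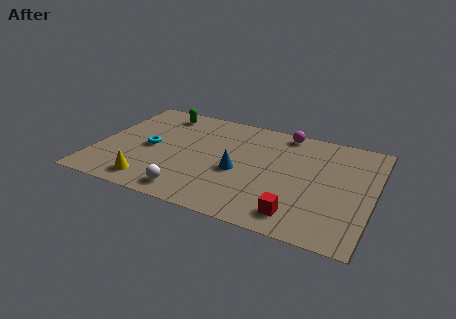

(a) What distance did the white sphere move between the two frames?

2.4

The white sphere was near (7.0, 1.3) before and (4.6, 1.1) after, so it travelled √(2.4² + 0.2²) ≈ 2.4 units.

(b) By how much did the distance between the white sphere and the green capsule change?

-1.0

Before: roughly 7.1 units apart; after: 6.1. That's 1.0 units closer together.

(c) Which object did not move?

the green capsule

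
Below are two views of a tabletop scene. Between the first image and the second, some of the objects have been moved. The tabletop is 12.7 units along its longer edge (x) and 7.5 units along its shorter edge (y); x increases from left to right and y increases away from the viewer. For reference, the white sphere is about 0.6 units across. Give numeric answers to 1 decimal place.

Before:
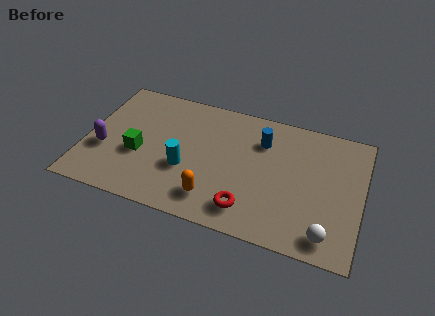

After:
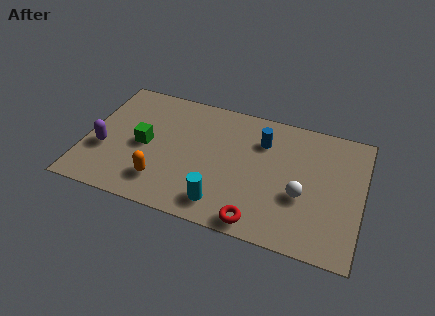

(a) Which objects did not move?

the blue cylinder and the purple capsule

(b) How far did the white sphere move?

2.2

From (11.3, 1.1) to (10.0, 2.9), the white sphere covered √(1.3² + 1.8²) ≈ 2.2 units.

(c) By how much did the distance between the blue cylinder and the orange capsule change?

+1.3

They were about 4.4 units apart before and 5.7 after — 1.3 units further apart.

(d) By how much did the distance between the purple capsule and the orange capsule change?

-2.4

They were about 5.4 units apart before and 3.0 after — 2.4 units closer together.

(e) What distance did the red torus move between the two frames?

0.8

The red torus was near (7.7, 1.4) before and (8.2, 0.8) after, so it travelled √(0.5² + 0.6²) ≈ 0.8 units.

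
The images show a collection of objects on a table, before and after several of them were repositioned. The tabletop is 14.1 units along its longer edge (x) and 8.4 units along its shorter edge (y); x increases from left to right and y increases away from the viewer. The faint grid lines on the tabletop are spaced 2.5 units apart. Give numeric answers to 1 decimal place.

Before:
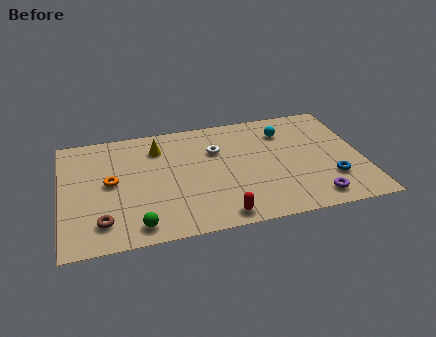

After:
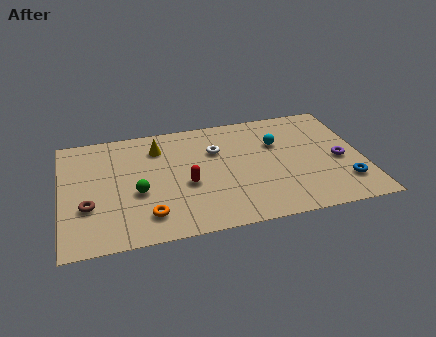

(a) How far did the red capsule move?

3.0

The red capsule was near (7.2, 0.9) before and (5.8, 3.5) after, so it travelled √(1.4² + 2.6²) ≈ 3.0 units.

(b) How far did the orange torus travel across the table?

3.1

The orange torus moved from about (2.3, 4.4) to (3.9, 1.7), a distance of √(1.6² + 2.7²) ≈ 3.1.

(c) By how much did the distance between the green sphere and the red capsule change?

-1.5

Before: roughly 3.8 units apart; after: 2.3. That's 1.5 units closer together.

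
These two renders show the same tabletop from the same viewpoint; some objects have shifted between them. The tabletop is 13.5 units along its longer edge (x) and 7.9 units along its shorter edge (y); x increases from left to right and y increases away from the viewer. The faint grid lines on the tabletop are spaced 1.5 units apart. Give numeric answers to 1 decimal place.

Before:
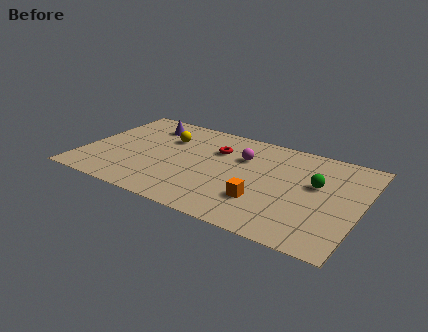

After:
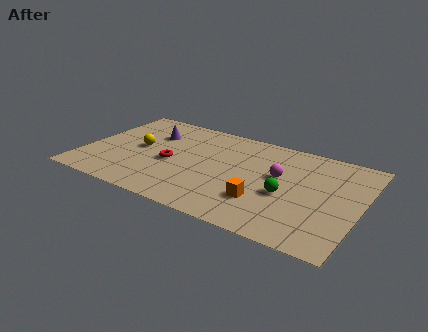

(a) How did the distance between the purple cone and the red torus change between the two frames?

-1.2

They were about 3.7 units apart before and 2.5 after — 1.2 units closer together.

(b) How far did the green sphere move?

1.9

From (11.3, 4.7) to (10.0, 3.3), the green sphere covered √(1.3² + 1.4²) ≈ 1.9 units.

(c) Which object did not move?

the orange cube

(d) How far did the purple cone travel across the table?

0.8

The purple cone was near (2.7, 6.3) before and (3.0, 5.6) after, so it travelled √(0.3² + 0.7²) ≈ 0.8 units.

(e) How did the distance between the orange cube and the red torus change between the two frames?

+0.7

Before: roughly 4.2 units apart; after: 4.9. That's 0.7 units further apart.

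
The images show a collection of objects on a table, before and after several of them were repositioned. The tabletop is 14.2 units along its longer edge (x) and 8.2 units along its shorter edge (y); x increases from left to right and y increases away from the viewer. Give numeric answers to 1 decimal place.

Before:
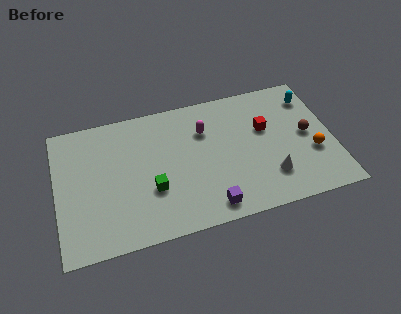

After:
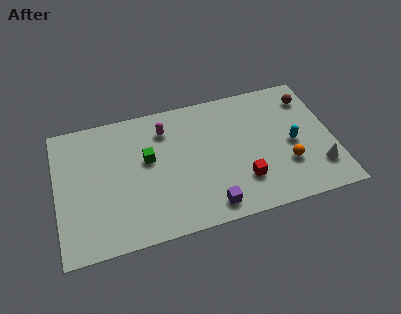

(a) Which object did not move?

the purple cube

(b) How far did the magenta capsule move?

2.1

The magenta capsule moved from about (7.7, 5.8) to (5.7, 6.4), a distance of √(2.0² + 0.6²) ≈ 2.1.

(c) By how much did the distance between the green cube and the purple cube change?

+1.4

They were about 3.3 units apart before and 4.7 after — 1.4 units further apart.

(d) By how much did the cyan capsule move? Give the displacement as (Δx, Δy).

(-1.2, -2.7)

From the two frames, the cyan capsule sits at roughly (13.3, 6.5) before and (12.1, 3.8) after.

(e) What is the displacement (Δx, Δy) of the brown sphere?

(0.3, 2.3)

The brown sphere started near (12.9, 4.2) and ended near (13.2, 6.5).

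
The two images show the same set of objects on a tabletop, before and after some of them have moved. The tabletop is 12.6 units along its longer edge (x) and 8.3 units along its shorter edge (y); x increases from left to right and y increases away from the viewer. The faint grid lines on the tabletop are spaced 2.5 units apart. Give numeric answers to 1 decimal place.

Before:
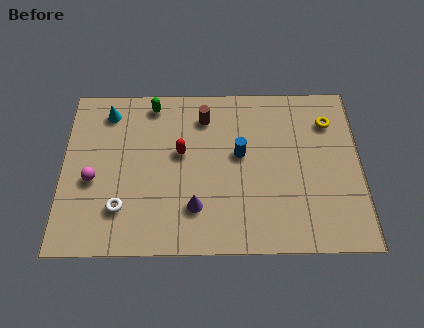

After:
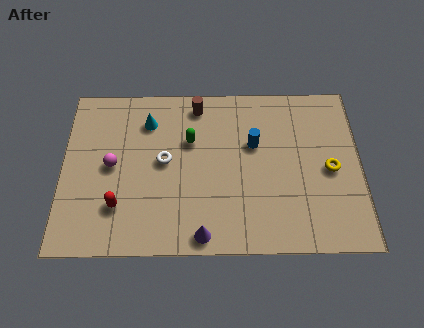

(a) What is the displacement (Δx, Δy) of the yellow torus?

(0.0, -2.4)

From the two frames, the yellow torus sits at roughly (11.3, 6.3) before and (11.3, 3.9) after.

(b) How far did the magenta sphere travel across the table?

1.1

The magenta sphere was near (1.3, 3.5) before and (2.1, 4.2) after, so it travelled √(0.8² + 0.7²) ≈ 1.1 units.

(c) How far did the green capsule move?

2.5

From (3.8, 7.3) to (5.4, 5.4), the green capsule covered √(1.6² + 1.9²) ≈ 2.5 units.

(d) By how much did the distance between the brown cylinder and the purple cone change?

+1.9

Before: roughly 4.5 units apart; after: 6.4. That's 1.9 units further apart.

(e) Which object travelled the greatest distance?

the red capsule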